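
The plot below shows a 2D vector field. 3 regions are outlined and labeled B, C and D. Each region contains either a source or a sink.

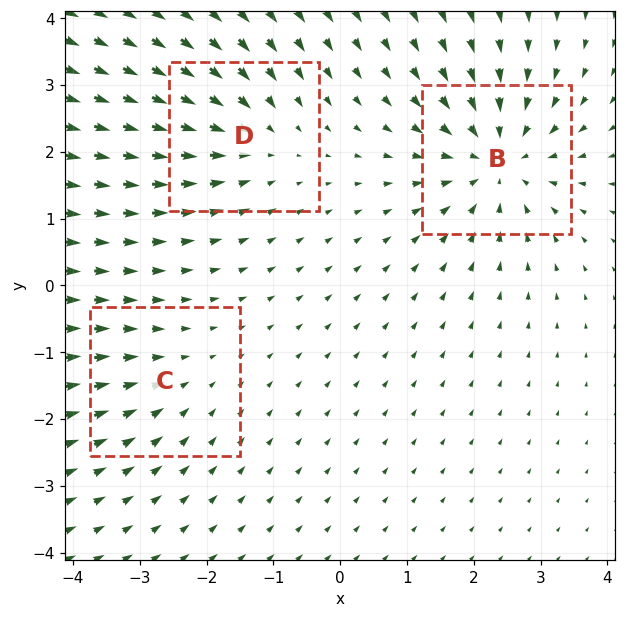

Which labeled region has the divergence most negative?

Divergence at each region's feature centre — B: about -5, C: about -2, D: about -3. Region B is most negative.

B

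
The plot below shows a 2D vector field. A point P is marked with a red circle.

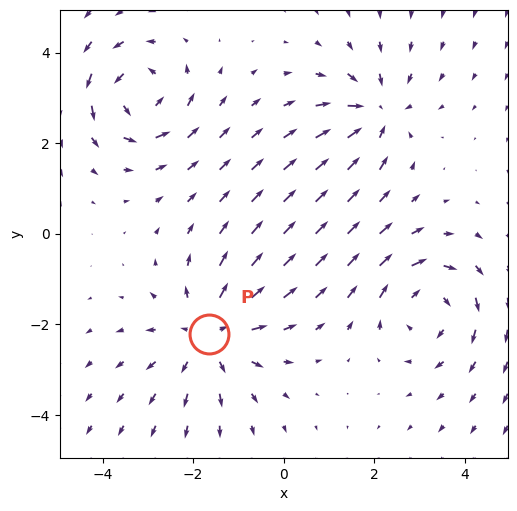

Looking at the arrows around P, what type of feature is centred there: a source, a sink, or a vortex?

source

At P (-1.6, -2.2) the arrows spread outward. Divergence about +3, curl ≈0 — positive divergence with near-zero curl is a source.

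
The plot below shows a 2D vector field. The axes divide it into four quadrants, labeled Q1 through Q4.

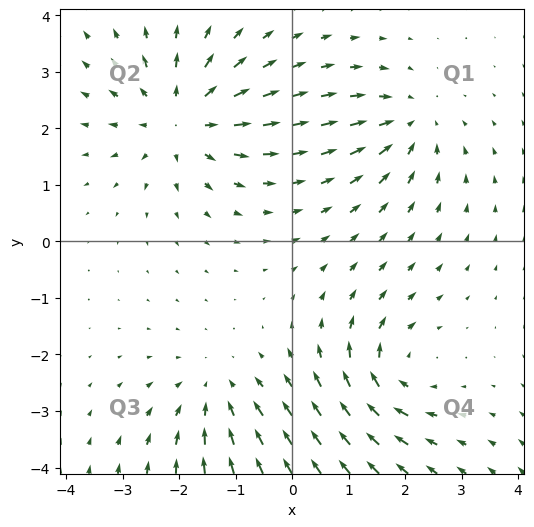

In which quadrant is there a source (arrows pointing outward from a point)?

The source sits at approximately (-1.9, 2.2), which lies in quadrant Q2. The divergence there is about +5, positive as expected for a source.

Q2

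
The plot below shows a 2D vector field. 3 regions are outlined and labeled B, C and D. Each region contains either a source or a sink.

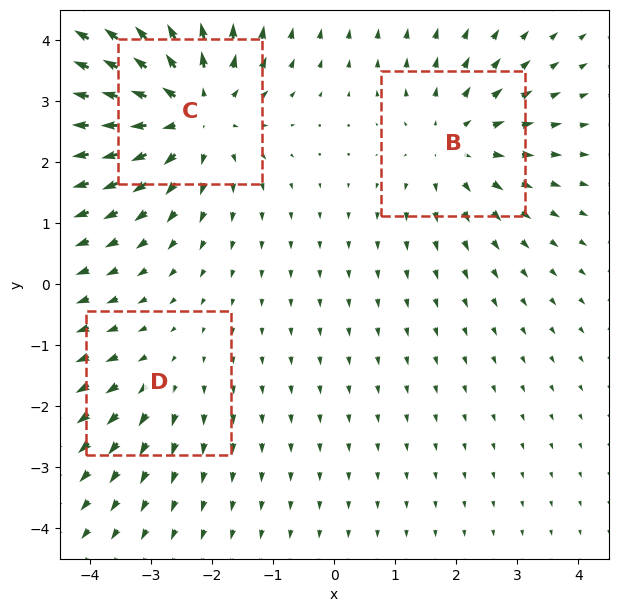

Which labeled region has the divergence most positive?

Divergence at each region's feature centre — B: about +3, C: about +5, D: about +2. Region C is most positive.

C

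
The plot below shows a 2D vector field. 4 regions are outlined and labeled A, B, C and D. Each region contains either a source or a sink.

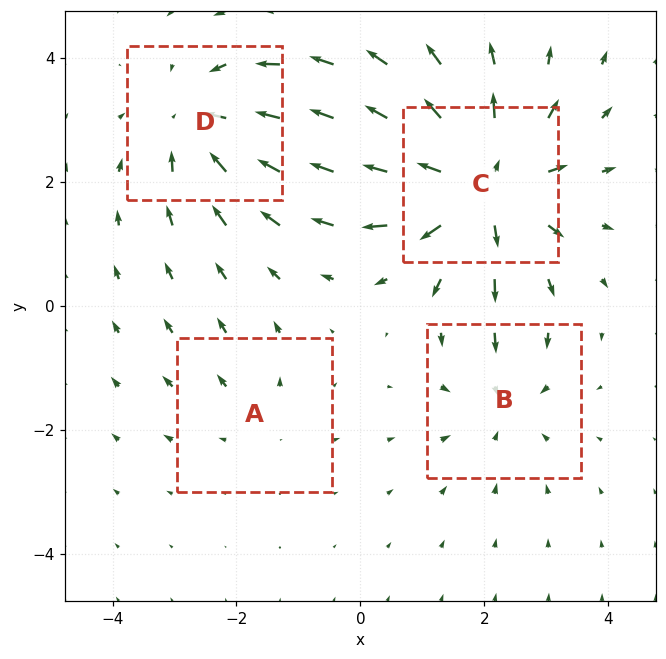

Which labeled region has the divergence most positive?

Divergence at each region's feature centre — A: about +2, B: about -3, C: about +7, D: about -4. Region C is most positive.

C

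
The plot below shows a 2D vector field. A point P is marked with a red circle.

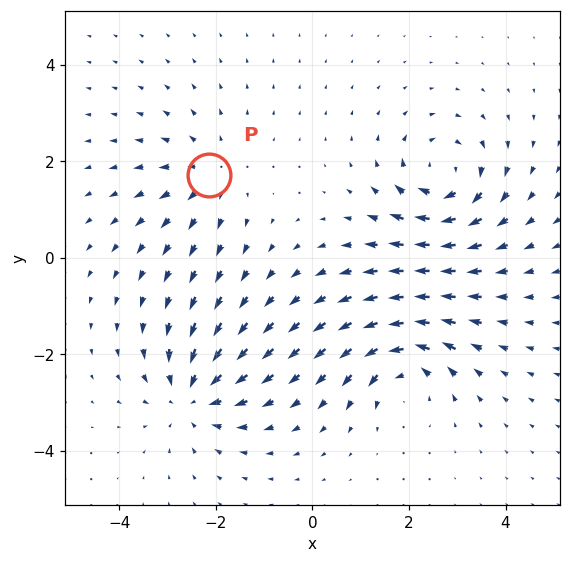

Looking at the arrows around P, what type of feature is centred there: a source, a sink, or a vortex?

source

At P (-2.1, 1.7) the arrows spread outward. Divergence about +4, curl ≈0 — positive divergence with near-zero curl is a source.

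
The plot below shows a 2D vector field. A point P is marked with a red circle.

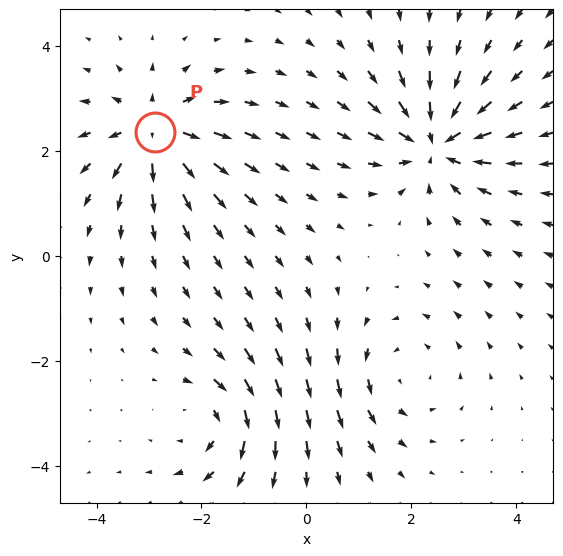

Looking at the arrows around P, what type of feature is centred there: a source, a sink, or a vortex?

source

At P (-2.9, 2.4) the arrows spread outward. Divergence about +5, curl ≈0 — positive divergence with near-zero curl is a source.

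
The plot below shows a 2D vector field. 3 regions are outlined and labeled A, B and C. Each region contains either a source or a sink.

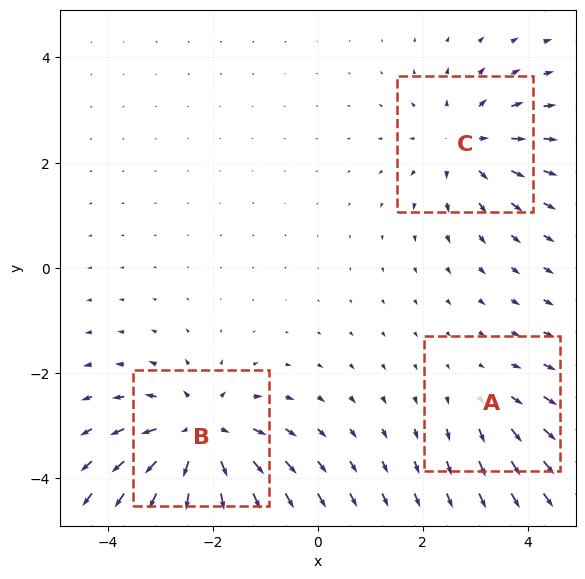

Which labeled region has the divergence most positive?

B

Divergence at each region's feature centre — A: about +2, B: about +5, C: about +3. Region B is most positive.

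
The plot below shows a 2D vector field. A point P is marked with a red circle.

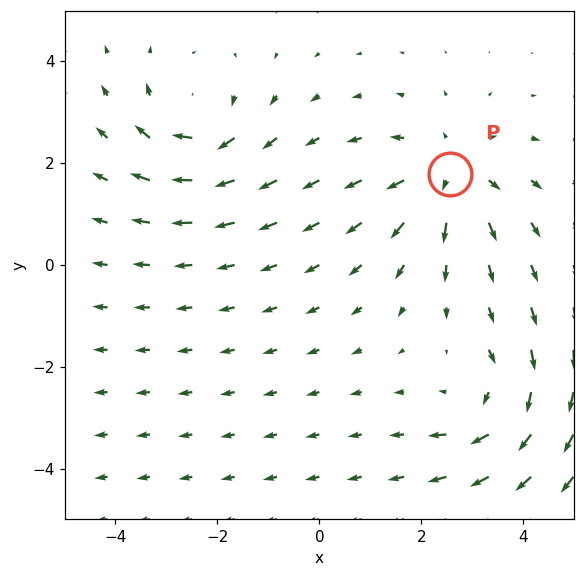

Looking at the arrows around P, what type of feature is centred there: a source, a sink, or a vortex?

At P (2.6, 1.8) the arrows spread outward. Divergence about +4, curl ≈0 — positive divergence with near-zero curl is a source.

source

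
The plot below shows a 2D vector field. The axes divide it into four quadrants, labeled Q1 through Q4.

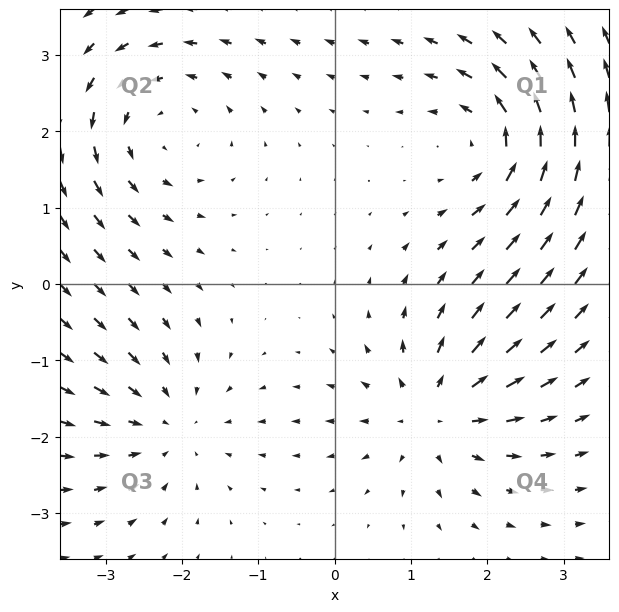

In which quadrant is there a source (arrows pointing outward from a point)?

The source sits at approximately (1.3, -1.7), which lies in quadrant Q4. The divergence there is about +6, positive as expected for a source.

Q4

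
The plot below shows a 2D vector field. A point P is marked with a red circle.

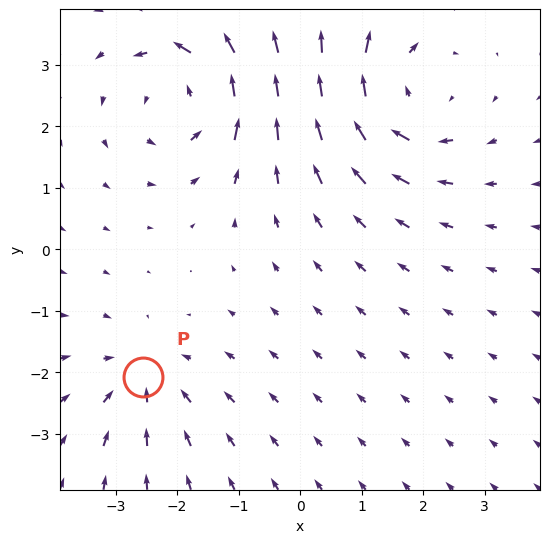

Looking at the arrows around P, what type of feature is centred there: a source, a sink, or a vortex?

At P (-2.6, -2.1) the arrows converge inward. Divergence about -3, curl ≈0 — negative divergence with near-zero curl is a sink.

sink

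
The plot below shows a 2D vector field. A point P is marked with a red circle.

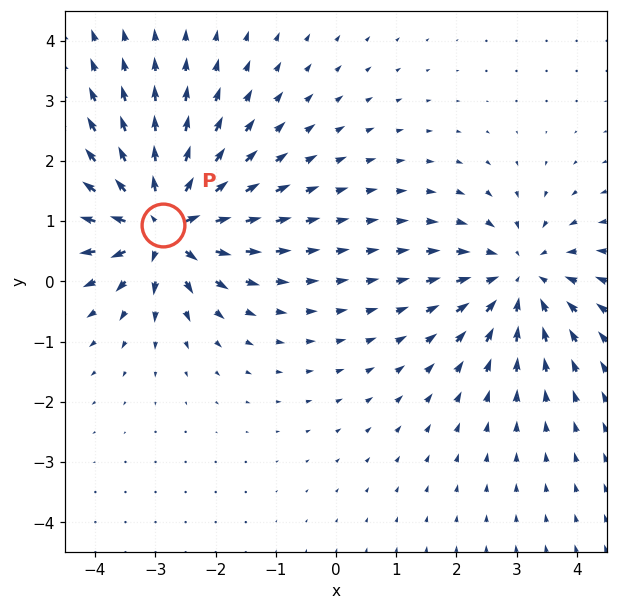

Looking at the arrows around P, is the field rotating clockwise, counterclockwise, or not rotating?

Near P at (-2.9, 0.9) the arrows show no circulation. The curl there is ≈0.

not rotating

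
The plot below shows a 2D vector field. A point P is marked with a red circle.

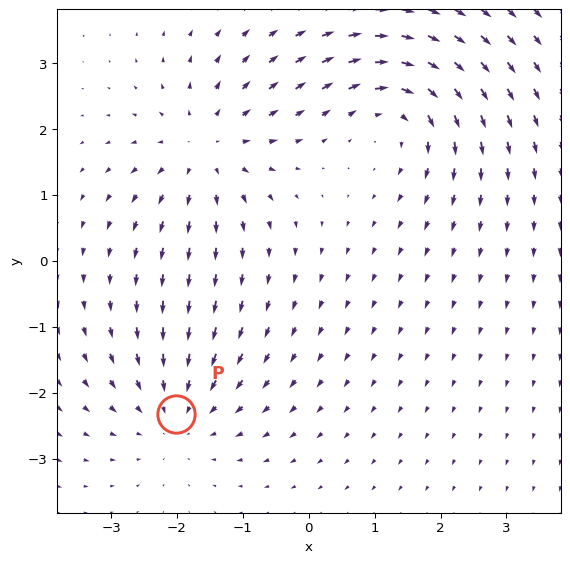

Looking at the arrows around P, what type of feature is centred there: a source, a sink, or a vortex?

sink

At P (-2.0, -2.3) the arrows converge inward. Divergence about -4, curl ≈0 — negative divergence with near-zero curl is a sink.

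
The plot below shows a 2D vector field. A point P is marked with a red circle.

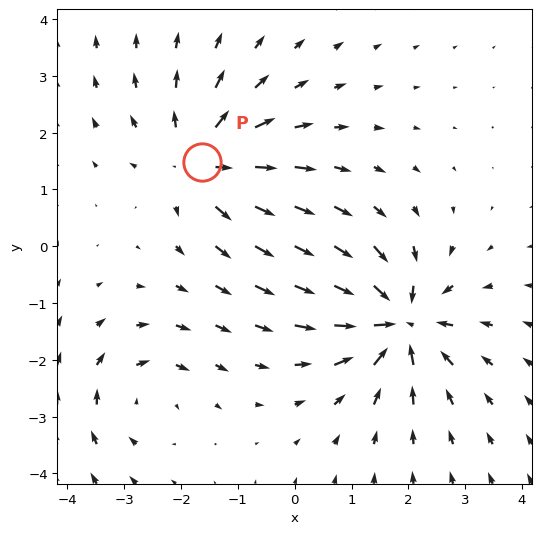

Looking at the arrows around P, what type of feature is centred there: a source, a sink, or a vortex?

At P (-1.6, 1.5) the arrows spread outward. Divergence about +5, curl ≈0 — positive divergence with near-zero curl is a source.

source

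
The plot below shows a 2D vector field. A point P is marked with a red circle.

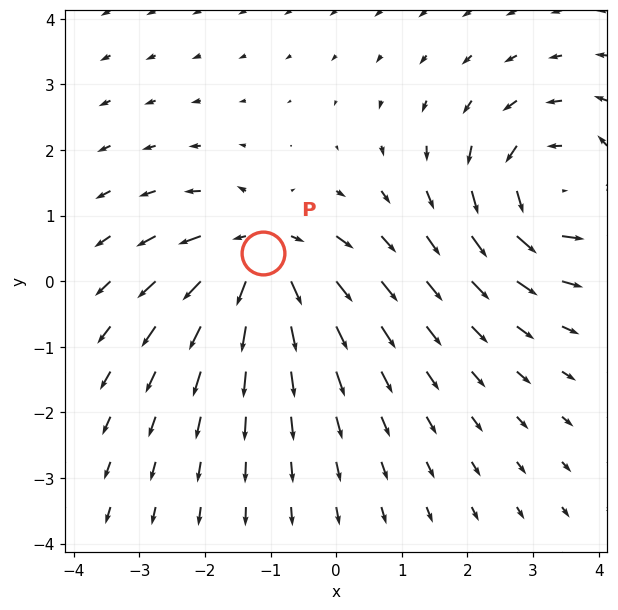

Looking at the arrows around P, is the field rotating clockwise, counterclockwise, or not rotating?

not rotating

Near P at (-1.1, 0.4) the arrows show no circulation. The curl there is ≈0.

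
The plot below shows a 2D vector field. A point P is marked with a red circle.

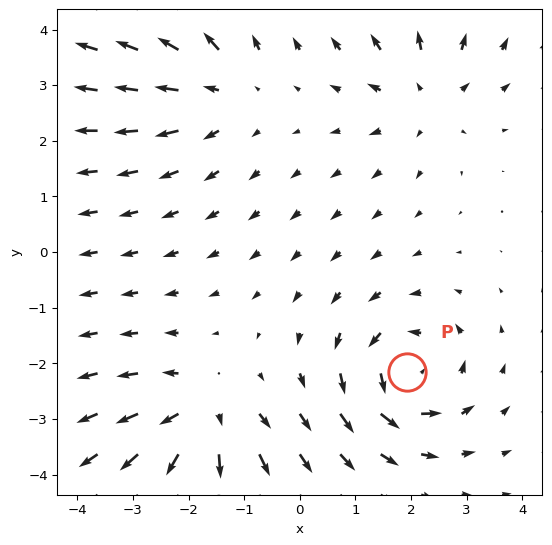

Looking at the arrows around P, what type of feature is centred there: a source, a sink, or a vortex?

At P (1.9, -2.2) the arrows circulate counterclockwise. Divergence ≈0, curl about +7 — near-zero divergence with nonzero curl is a vortex.

vortex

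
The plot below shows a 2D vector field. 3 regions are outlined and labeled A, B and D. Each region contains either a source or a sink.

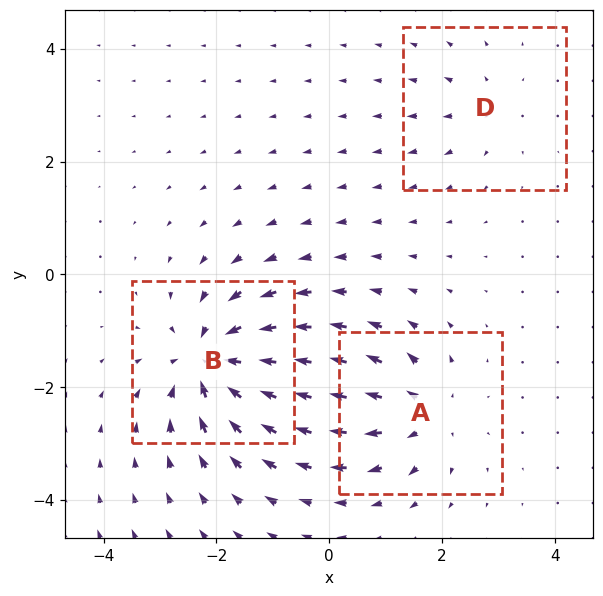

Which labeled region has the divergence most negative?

B

Divergence at each region's feature centre — A: about +4, B: about -6, D: about +2. Region B is most negative.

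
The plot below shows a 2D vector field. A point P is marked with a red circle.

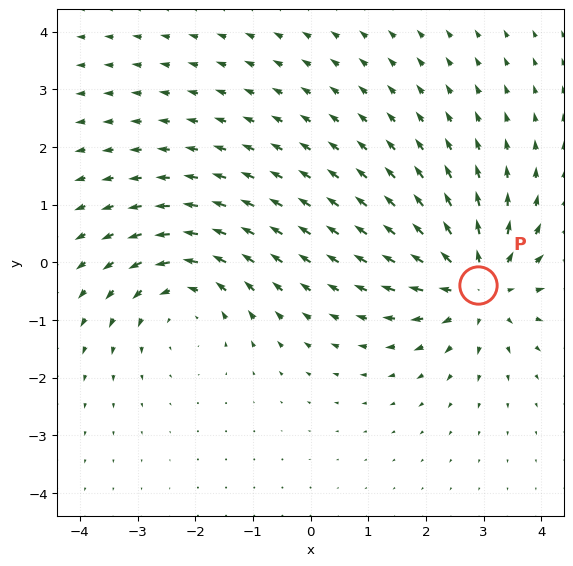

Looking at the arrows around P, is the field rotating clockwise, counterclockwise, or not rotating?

not rotating

Near P at (2.9, -0.4) the arrows show no circulation. The curl there is ≈0.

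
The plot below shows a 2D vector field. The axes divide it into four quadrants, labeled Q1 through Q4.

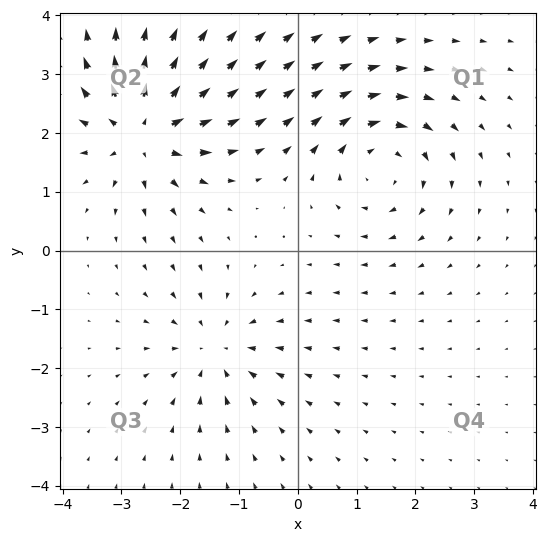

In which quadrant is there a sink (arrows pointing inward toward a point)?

Q3

The sink sits at approximately (-1.4, -1.7), which lies in quadrant Q3. The divergence there is about -4, negative as expected for a sink.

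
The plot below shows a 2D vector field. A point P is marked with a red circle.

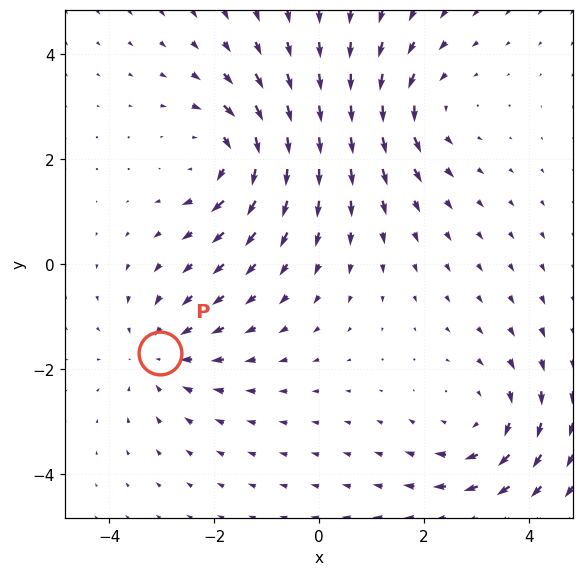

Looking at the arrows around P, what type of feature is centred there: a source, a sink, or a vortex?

sink

At P (-3.0, -1.7) the arrows converge inward. Divergence about -4, curl ≈0 — negative divergence with near-zero curl is a sink.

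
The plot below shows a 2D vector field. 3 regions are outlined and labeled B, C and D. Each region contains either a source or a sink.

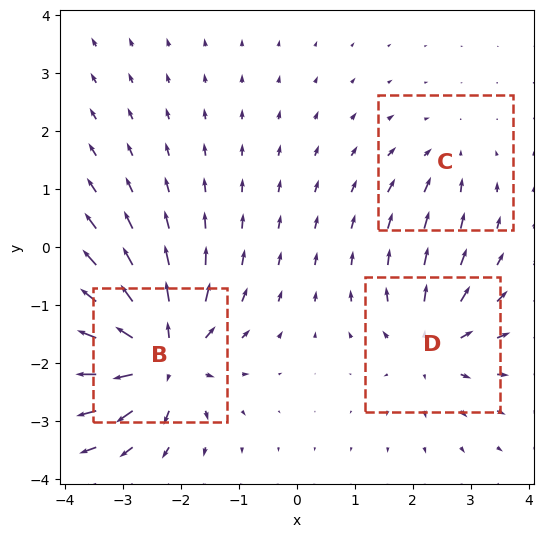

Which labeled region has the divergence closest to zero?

Divergence at each region's feature centre — B: about +6, C: about -2, D: about +4. Region C is closest to zero.

C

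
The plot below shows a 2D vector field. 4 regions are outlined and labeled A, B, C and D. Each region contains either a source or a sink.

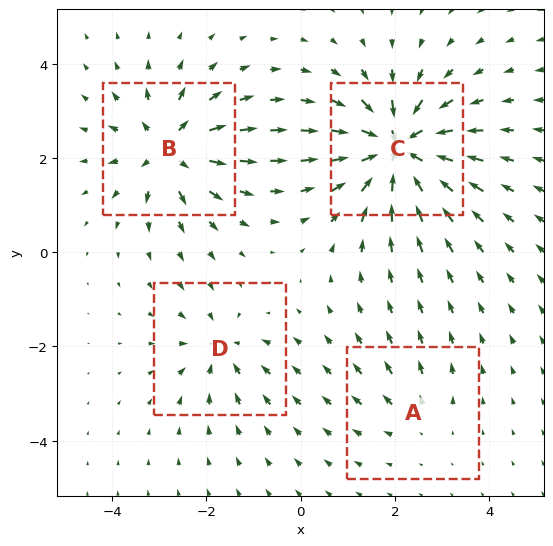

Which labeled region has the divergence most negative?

Divergence at each region's feature centre — A: about +2, B: about +6, C: about -9, D: about -4. Region C is most negative.

C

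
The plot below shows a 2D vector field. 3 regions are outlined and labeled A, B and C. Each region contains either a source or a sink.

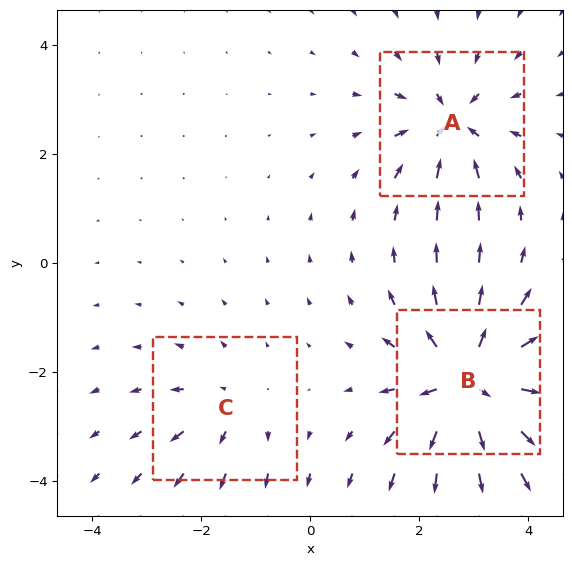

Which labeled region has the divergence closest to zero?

C

Divergence at each region's feature centre — A: about -4, B: about +6, C: about +2. Region C is closest to zero.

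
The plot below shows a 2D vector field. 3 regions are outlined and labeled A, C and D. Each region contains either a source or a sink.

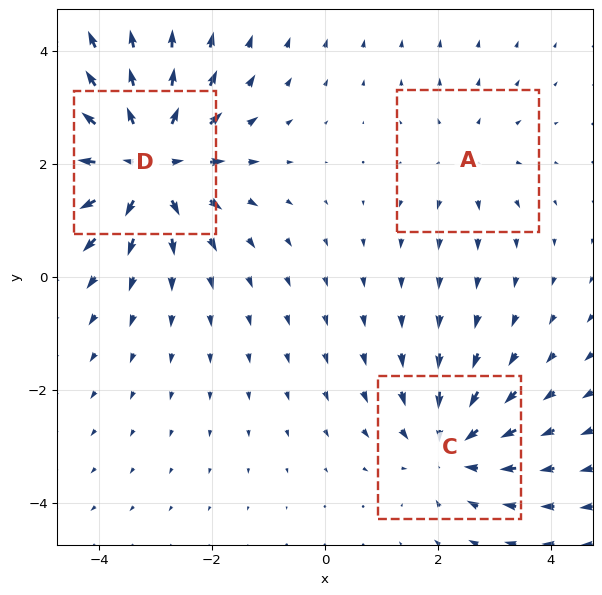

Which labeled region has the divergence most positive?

D

Divergence at each region's feature centre — A: about +2, C: about -3, D: about +5. Region D is most positive.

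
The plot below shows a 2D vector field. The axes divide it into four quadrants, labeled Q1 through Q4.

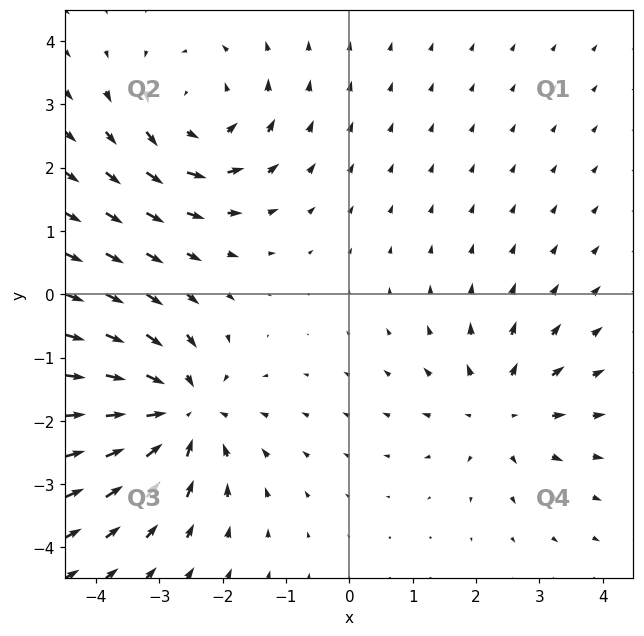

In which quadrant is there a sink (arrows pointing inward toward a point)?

Q3

The sink sits at approximately (-2.7, -1.9), which lies in quadrant Q3. The divergence there is about -5, negative as expected for a sink.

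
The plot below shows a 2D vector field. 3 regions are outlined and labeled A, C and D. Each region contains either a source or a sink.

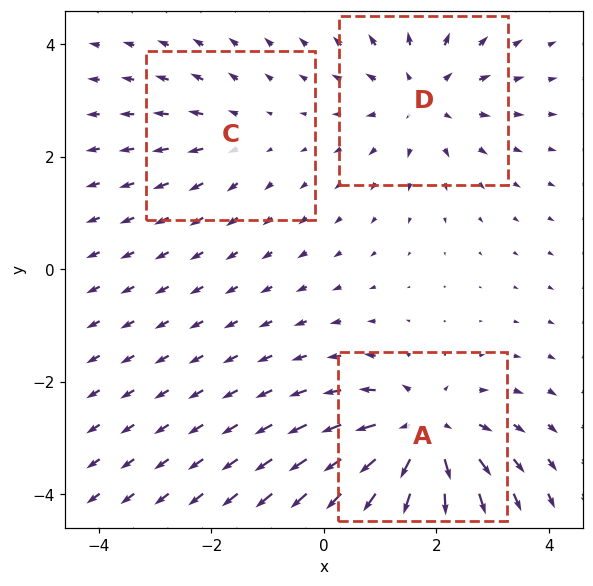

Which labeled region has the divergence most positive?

A

Divergence at each region's feature centre — A: about +5, C: about +2, D: about +3. Region A is most positive.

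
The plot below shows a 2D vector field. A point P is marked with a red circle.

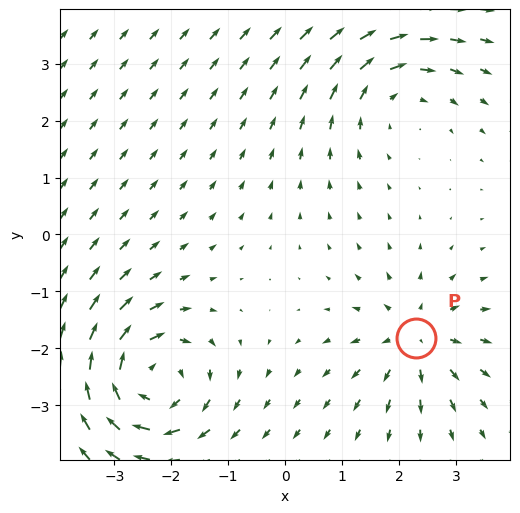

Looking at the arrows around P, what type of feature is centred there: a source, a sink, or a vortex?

source

At P (2.3, -1.8) the arrows spread outward. Divergence about +4, curl ≈0 — positive divergence with near-zero curl is a source.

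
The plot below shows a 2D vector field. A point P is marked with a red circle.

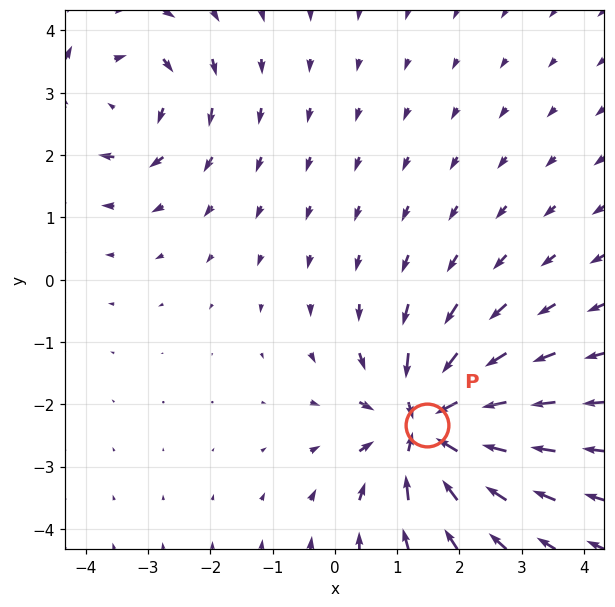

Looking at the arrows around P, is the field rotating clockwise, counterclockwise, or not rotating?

Near P at (1.5, -2.3) the arrows show no circulation. The curl there is ≈0.

not rotating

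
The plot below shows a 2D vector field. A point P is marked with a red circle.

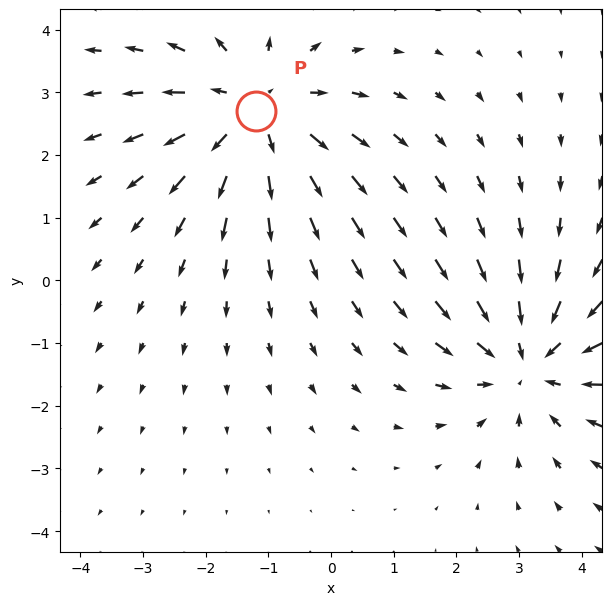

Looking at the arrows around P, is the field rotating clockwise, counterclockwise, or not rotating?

Near P at (-1.2, 2.7) the arrows show no circulation. The curl there is ≈0.

not rotating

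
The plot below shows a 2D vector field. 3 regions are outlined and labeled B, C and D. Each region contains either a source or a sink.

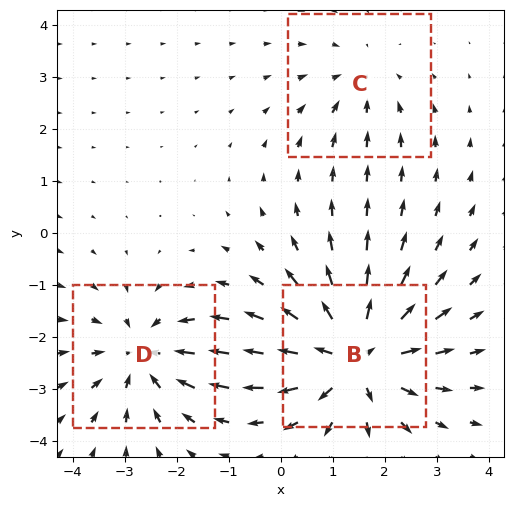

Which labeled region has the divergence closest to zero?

Divergence at each region's feature centre — B: about +5, C: about -2, D: about -3. Region C is closest to zero.

C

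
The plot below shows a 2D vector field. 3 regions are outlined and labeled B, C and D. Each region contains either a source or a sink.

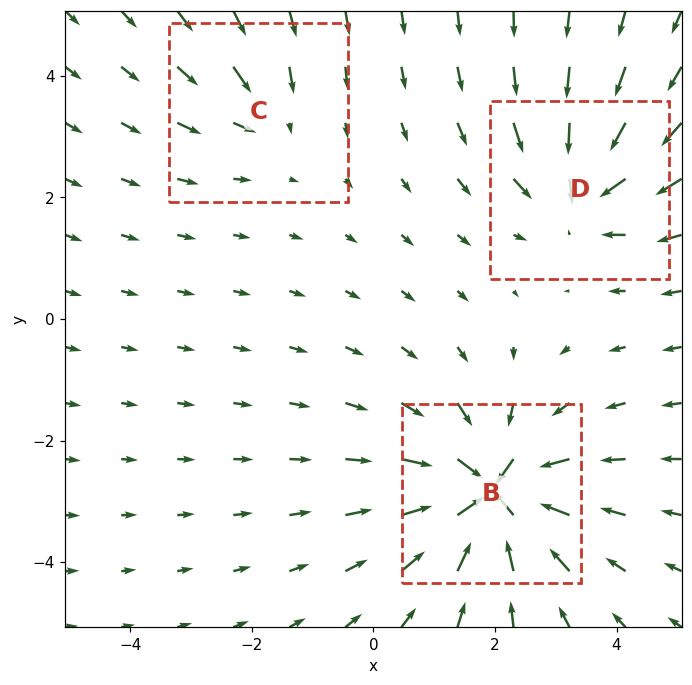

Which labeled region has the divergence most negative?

B

Divergence at each region's feature centre — B: about -7, C: about -2, D: about -4. Region B is most negative.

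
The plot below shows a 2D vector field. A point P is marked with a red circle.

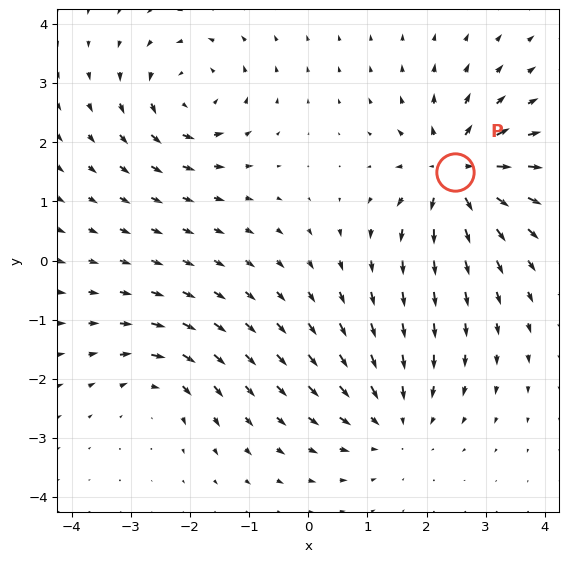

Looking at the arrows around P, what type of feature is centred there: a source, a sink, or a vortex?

source

At P (2.5, 1.5) the arrows spread outward. Divergence about +7, curl ≈0 — positive divergence with near-zero curl is a source.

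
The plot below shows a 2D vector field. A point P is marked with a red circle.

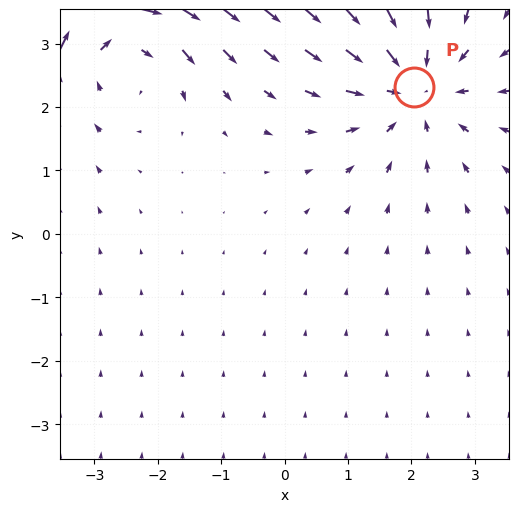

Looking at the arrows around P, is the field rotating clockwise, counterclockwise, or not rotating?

not rotating

Near P at (2.0, 2.3) the arrows show no circulation. The curl there is ≈0.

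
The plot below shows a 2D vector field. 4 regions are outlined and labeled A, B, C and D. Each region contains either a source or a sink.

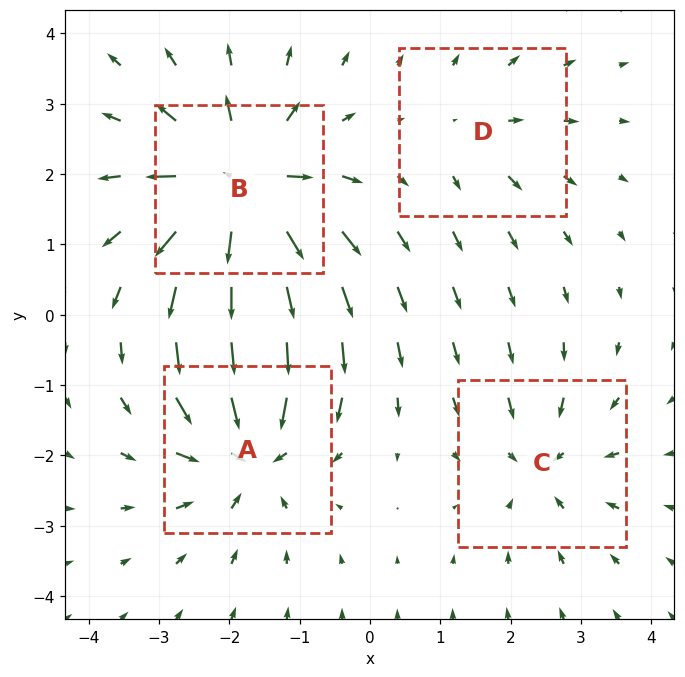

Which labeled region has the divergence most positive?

B

Divergence at each region's feature centre — A: about -6, B: about +8, C: about -4, D: about +2. Region B is most positive.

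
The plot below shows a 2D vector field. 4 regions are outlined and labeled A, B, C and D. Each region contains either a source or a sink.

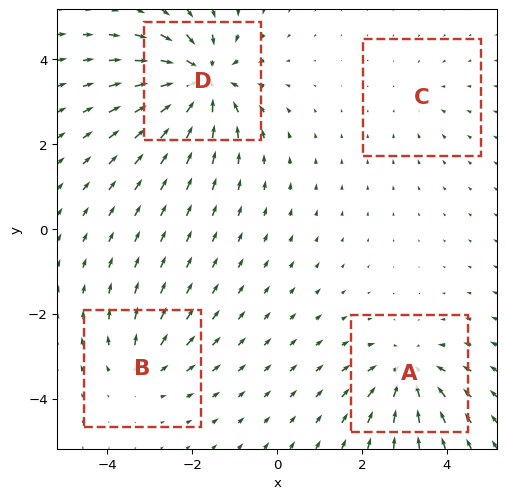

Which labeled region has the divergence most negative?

Divergence at each region's feature centre — A: about -5, B: about +4, C: about -2, D: about -8. Region D is most negative.

D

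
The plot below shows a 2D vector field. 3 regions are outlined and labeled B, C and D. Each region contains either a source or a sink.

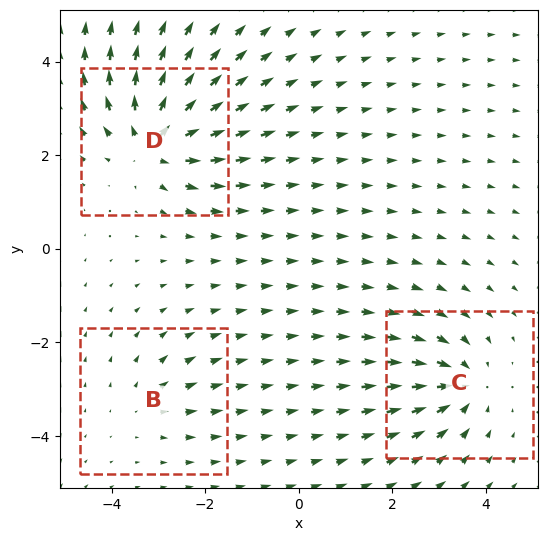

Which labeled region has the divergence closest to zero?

B

Divergence at each region's feature centre — B: about +2, C: about -4, D: about +6. Region B is closest to zero.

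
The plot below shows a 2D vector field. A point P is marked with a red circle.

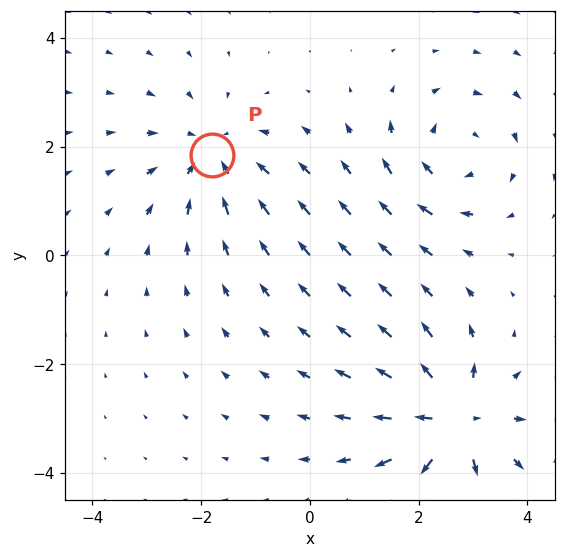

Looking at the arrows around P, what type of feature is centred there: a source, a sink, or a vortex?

sink

At P (-1.8, 1.8) the arrows converge inward. Divergence about -3, curl ≈0 — negative divergence with near-zero curl is a sink.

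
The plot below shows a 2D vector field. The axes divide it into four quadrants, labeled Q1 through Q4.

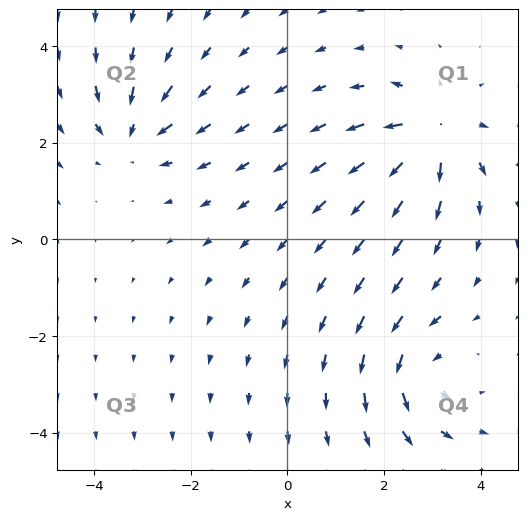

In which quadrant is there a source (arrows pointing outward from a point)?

Q1

The source sits at approximately (3.0, 2.2), which lies in quadrant Q1. The divergence there is about +6, positive as expected for a source.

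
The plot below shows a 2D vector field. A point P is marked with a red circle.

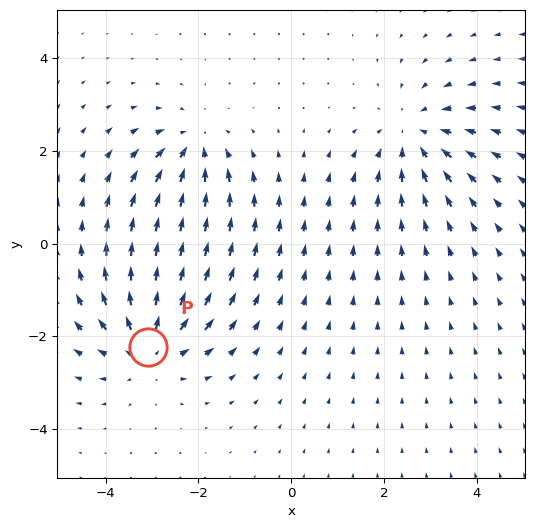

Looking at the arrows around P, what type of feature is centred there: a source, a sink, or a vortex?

source

At P (-3.1, -2.2) the arrows spread outward. Divergence about +5, curl ≈0 — positive divergence with near-zero curl is a source.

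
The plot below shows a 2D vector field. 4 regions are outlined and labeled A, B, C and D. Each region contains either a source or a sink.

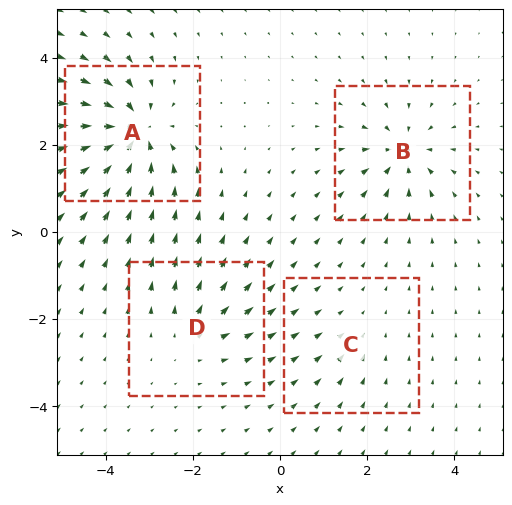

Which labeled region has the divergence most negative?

A

Divergence at each region's feature centre — A: about -9, B: about -6, C: about -2, D: about +4. Region A is most negative.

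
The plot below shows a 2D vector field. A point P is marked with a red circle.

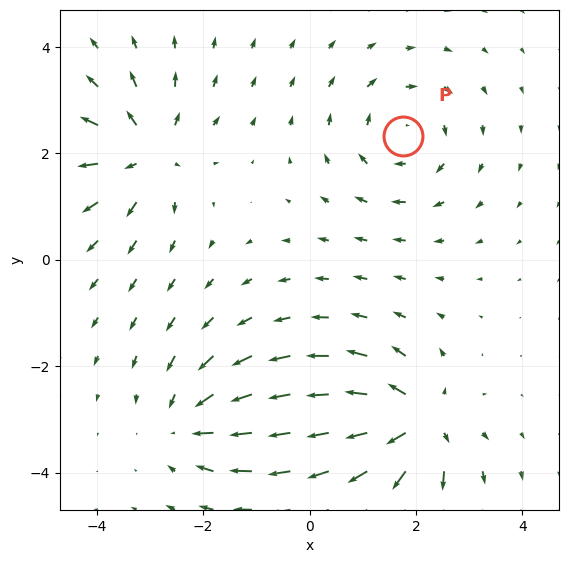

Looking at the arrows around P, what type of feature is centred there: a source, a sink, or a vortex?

vortex

At P (1.8, 2.3) the arrows circulate clockwise. Divergence ≈0, curl about -3 — near-zero divergence with nonzero curl is a vortex.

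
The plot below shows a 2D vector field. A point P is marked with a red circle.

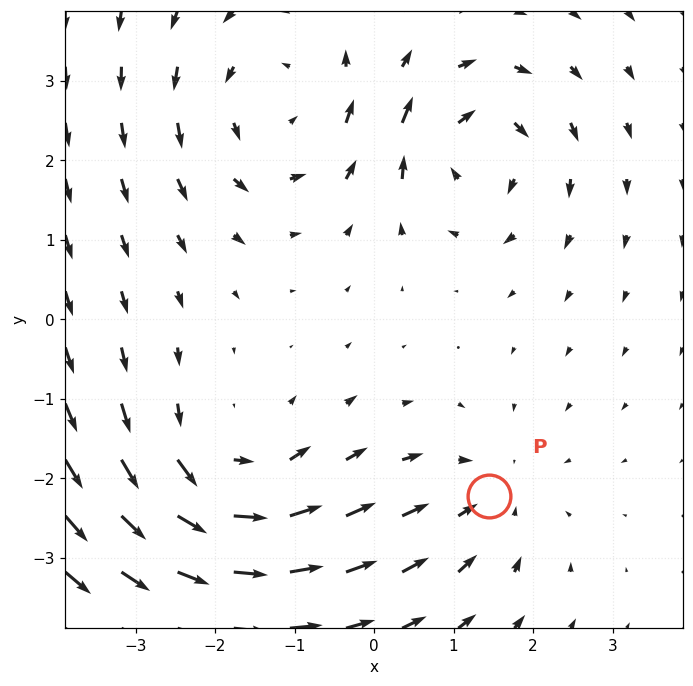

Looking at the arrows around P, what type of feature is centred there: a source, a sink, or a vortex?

sink

At P (1.4, -2.2) the arrows converge inward. Divergence about -2, curl ≈0 — negative divergence with near-zero curl is a sink.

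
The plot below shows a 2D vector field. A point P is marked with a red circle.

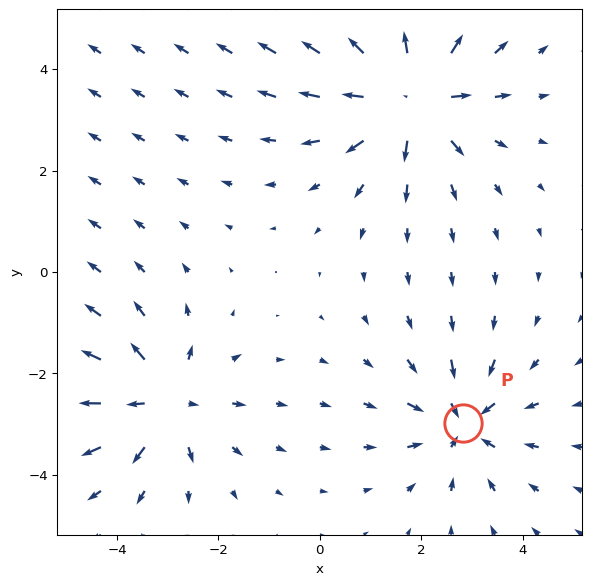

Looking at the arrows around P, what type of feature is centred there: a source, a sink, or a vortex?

At P (2.8, -3.0) the arrows converge inward. Divergence about -4, curl ≈0 — negative divergence with near-zero curl is a sink.

sink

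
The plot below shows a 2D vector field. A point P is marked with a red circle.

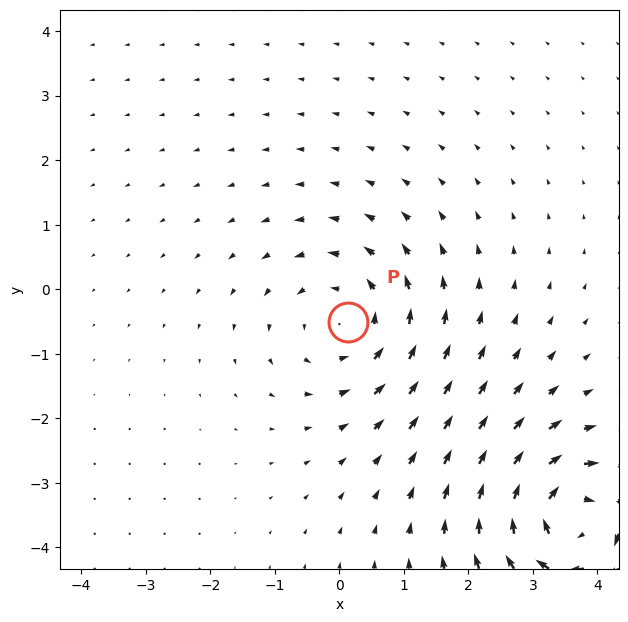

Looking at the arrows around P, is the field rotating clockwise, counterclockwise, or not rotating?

counterclockwise

Near P at (0.1, -0.5) the arrows circulate counterclockwise. The curl (z-component) there is about +4; positive curl means counterclockwise rotation.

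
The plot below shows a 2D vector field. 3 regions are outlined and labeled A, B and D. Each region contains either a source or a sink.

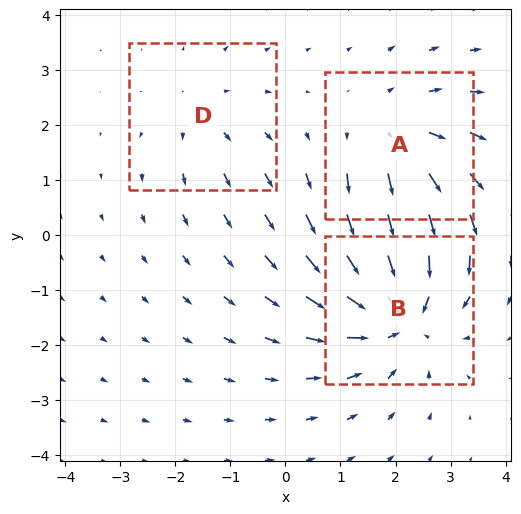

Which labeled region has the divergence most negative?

B

Divergence at each region's feature centre — A: about +3, B: about -4, D: about +2. Region B is most negative.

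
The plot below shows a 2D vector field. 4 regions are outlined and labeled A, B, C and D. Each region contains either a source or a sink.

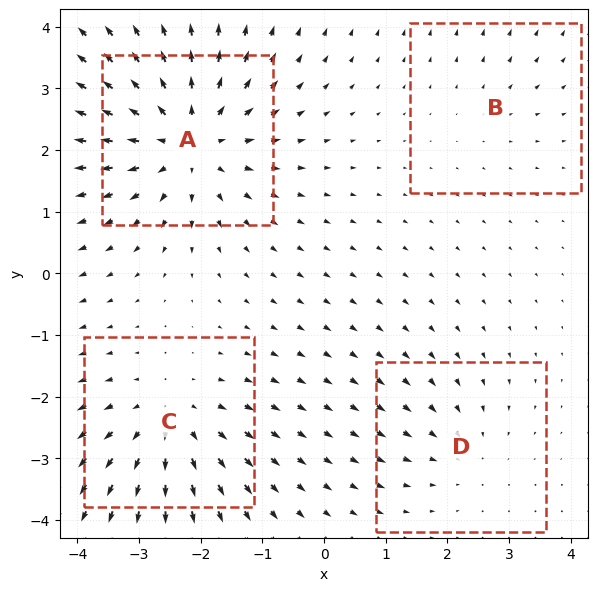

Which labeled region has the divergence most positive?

Divergence at each region's feature centre — A: about +7, B: about +2, C: about +5, D: about -3. Region A is most positive.

A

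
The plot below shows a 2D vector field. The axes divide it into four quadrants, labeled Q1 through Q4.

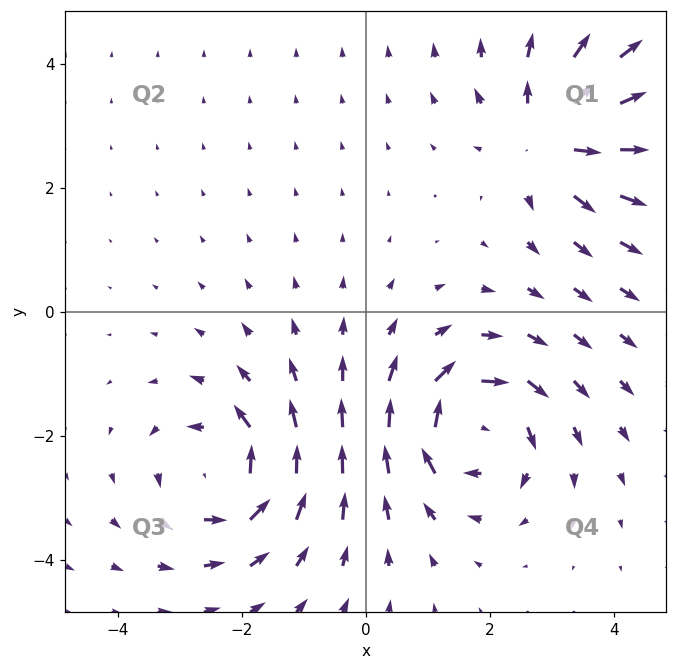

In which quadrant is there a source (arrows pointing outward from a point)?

Q1

The source sits at approximately (3.0, 2.8), which lies in quadrant Q1. The divergence there is about +3, positive as expected for a source.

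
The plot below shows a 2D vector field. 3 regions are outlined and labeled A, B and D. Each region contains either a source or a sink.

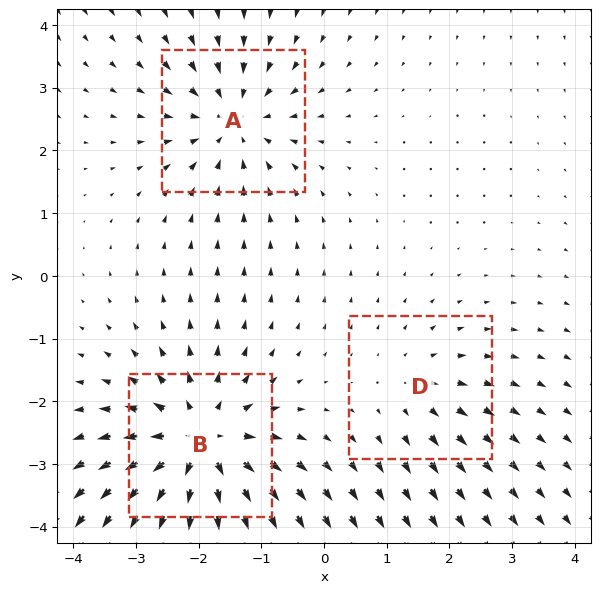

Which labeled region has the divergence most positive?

Divergence at each region's feature centre — A: about -3, B: about +5, D: about +2. Region B is most positive.

B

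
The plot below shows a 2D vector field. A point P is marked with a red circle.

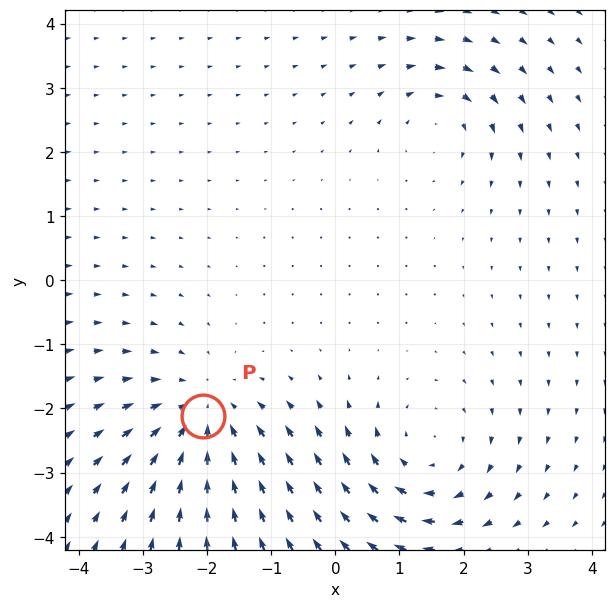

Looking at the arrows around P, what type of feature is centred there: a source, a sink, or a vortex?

At P (-2.1, -2.1) the arrows converge inward. Divergence about -4, curl ≈0 — negative divergence with near-zero curl is a sink.

sink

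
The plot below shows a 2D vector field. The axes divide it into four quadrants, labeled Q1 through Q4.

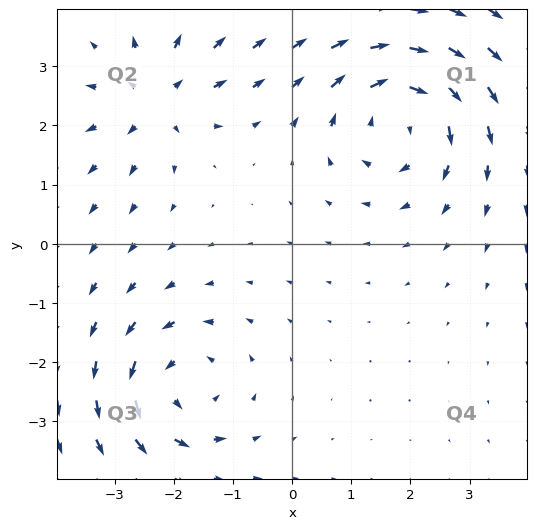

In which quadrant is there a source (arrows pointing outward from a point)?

The source sits at approximately (-2.3, 2.5), which lies in quadrant Q2. The divergence there is about +4, positive as expected for a source.

Q2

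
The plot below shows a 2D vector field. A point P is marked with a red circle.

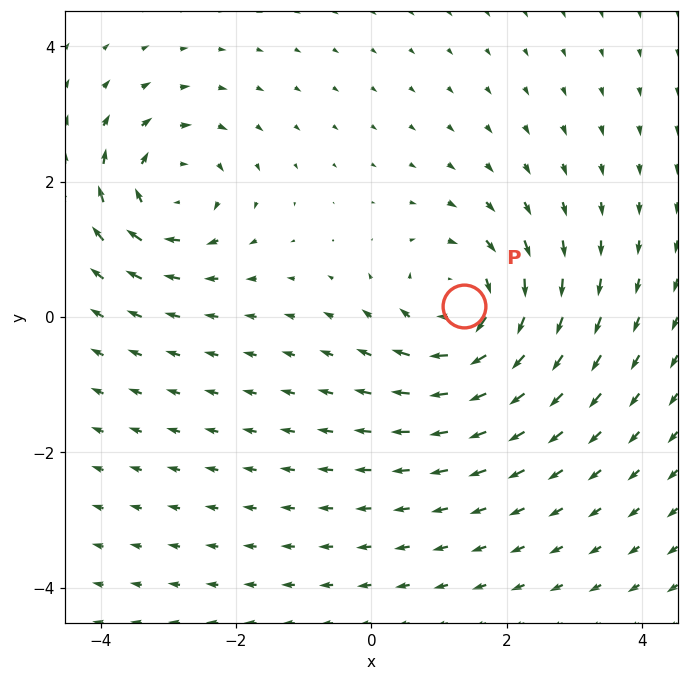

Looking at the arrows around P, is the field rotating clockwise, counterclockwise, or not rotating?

clockwise

Near P at (1.4, 0.2) the arrows circulate clockwise. The curl (z-component) there is about -4; negative curl means clockwise rotation.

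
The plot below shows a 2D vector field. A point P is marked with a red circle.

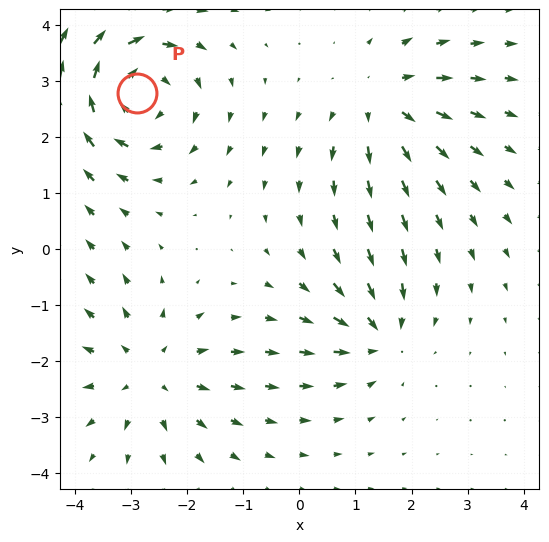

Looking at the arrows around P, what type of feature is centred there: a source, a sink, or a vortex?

At P (-2.9, 2.8) the arrows circulate clockwise. Divergence ≈0, curl about -5 — near-zero divergence with nonzero curl is a vortex.

vortex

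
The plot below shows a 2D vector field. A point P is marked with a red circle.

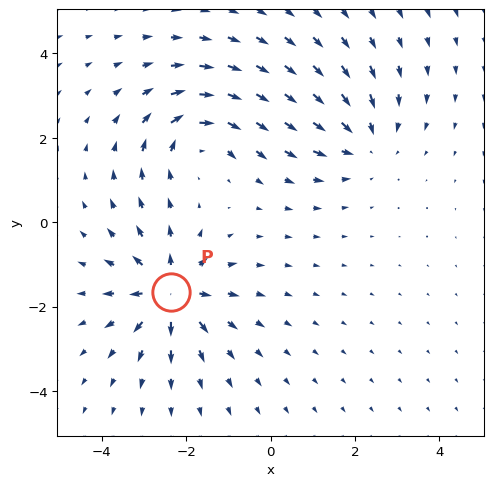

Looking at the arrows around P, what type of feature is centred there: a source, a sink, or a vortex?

At P (-2.4, -1.7) the arrows spread outward. Divergence about +5, curl ≈0 — positive divergence with near-zero curl is a source.

source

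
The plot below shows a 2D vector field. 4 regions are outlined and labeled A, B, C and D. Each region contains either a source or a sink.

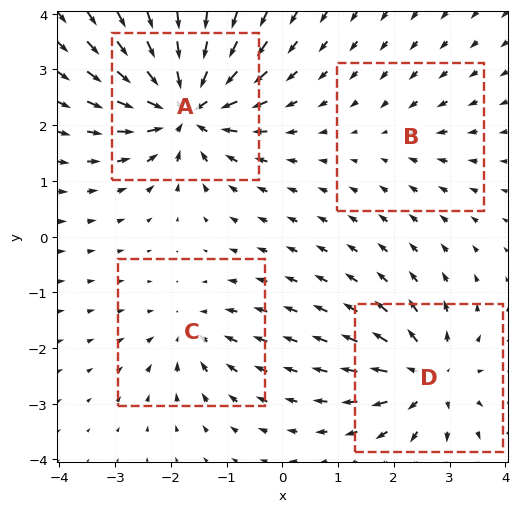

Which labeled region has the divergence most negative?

A

Divergence at each region's feature centre — A: about -9, B: about -2, C: about -4, D: about +6. Region A is most negative.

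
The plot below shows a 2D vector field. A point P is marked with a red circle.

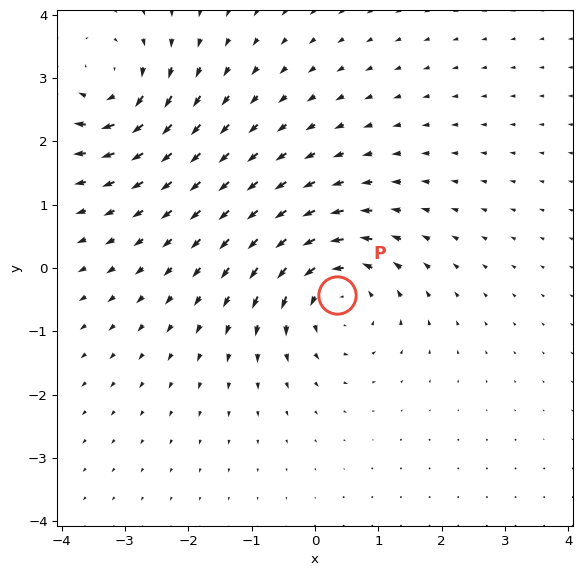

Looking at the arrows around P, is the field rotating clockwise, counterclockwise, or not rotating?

Near P at (0.3, -0.4) the arrows circulate counterclockwise. The curl (z-component) there is about +5; positive curl means counterclockwise rotation.

counterclockwise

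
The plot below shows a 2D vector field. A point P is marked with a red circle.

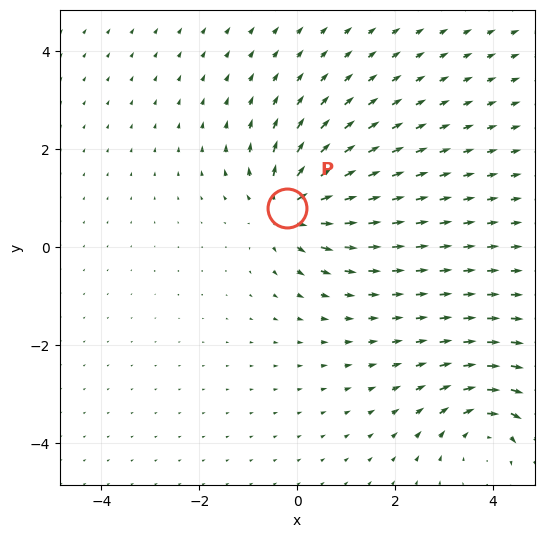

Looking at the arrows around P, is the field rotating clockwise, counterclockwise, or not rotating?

Near P at (-0.2, 0.8) the arrows show no circulation. The curl there is ≈0.

not rotating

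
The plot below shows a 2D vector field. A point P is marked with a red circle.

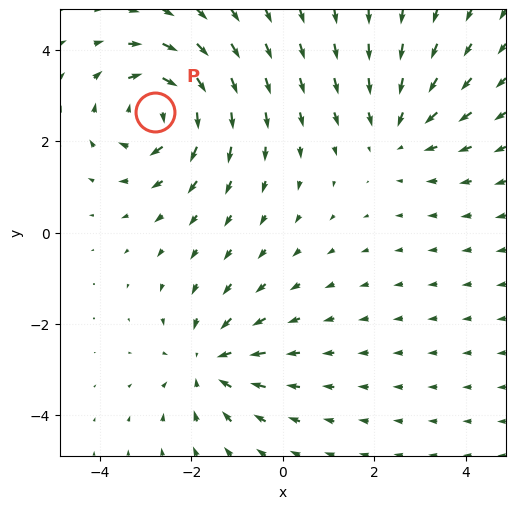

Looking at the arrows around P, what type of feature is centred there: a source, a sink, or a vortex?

At P (-2.8, 2.6) the arrows circulate clockwise. Divergence ≈0, curl about -6 — near-zero divergence with nonzero curl is a vortex.

vortex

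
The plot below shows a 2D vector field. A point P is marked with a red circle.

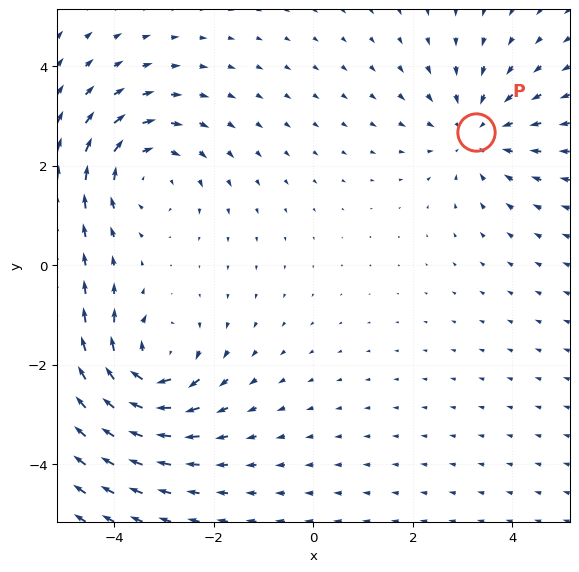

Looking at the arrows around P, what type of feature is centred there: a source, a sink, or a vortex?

sink

At P (3.3, 2.7) the arrows converge inward. Divergence about -3, curl ≈0 — negative divergence with near-zero curl is a sink.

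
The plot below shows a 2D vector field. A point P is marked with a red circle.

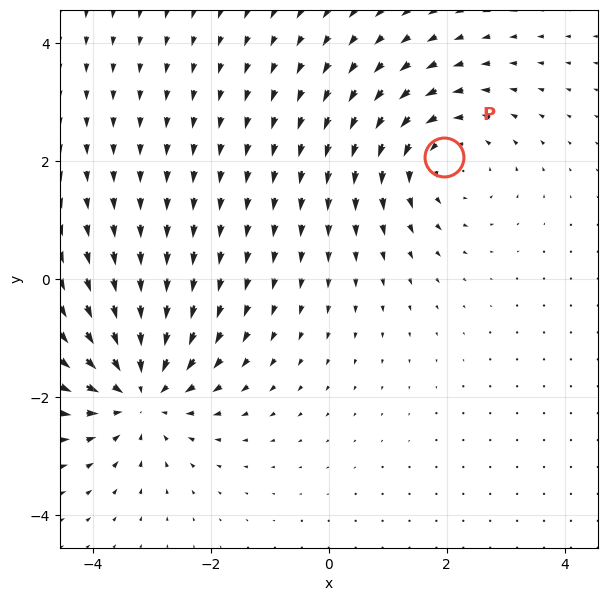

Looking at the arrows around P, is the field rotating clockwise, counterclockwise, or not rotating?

counterclockwise

Near P at (2.0, 2.1) the arrows circulate counterclockwise. The curl (z-component) there is about +3; positive curl means counterclockwise rotation.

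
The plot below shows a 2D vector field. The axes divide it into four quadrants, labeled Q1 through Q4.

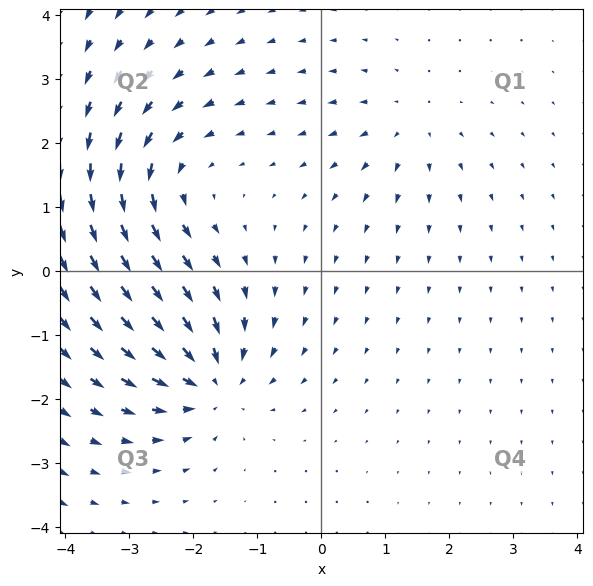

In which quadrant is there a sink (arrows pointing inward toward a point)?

The sink sits at approximately (-1.7, -1.7), which lies in quadrant Q3. The divergence there is about -6, negative as expected for a sink.

Q3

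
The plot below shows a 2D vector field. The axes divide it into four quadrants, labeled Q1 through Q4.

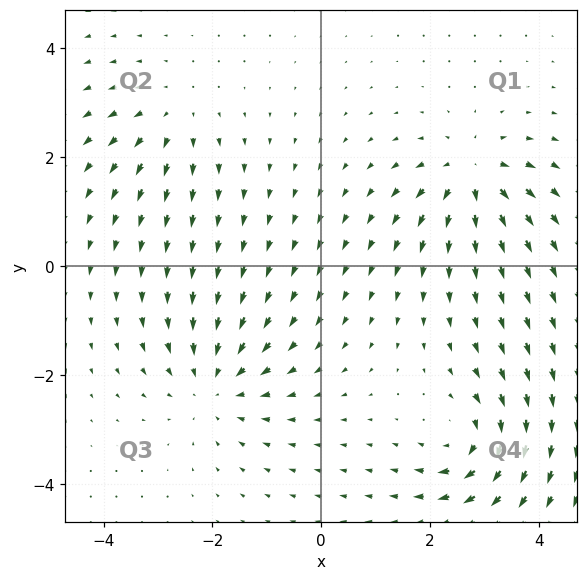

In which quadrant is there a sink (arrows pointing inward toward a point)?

The sink sits at approximately (-2.0, -2.2), which lies in quadrant Q3. The divergence there is about -4, negative as expected for a sink.

Q3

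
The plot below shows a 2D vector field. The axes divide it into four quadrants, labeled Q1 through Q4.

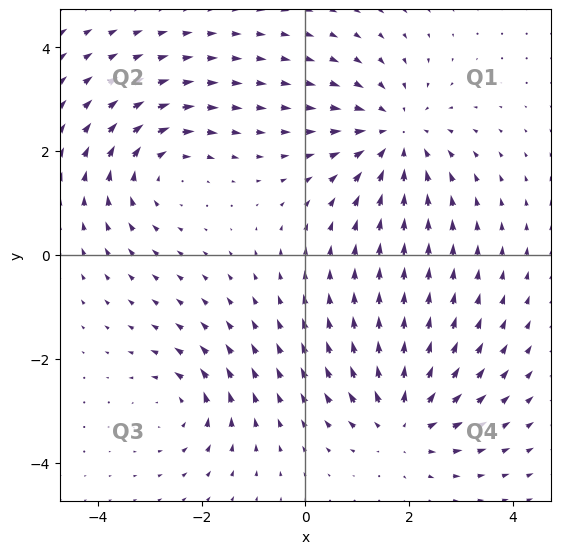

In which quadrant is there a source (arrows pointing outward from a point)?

The source sits at approximately (1.9, -3.2), which lies in quadrant Q4. The divergence there is about +5, positive as expected for a source.

Q4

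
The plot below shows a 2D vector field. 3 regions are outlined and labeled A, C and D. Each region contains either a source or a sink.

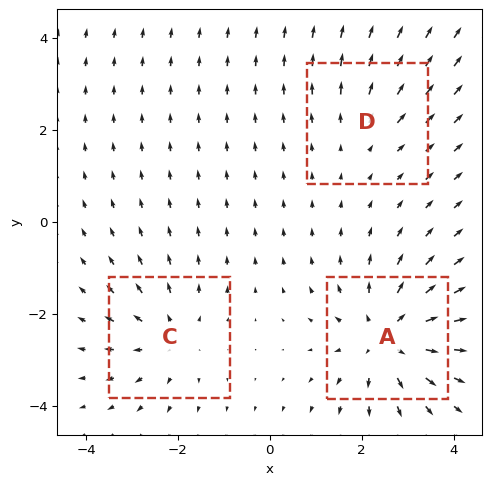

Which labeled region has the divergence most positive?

A

Divergence at each region's feature centre — A: about +5, C: about +3, D: about +2. Region A is most positive.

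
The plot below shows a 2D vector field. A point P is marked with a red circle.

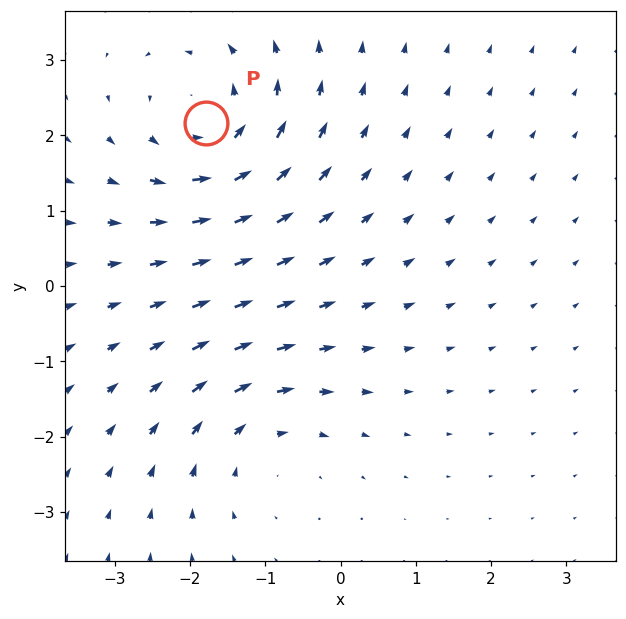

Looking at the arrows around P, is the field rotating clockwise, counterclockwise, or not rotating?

Near P at (-1.8, 2.2) the arrows circulate counterclockwise. The curl (z-component) there is about +3; positive curl means counterclockwise rotation.

counterclockwise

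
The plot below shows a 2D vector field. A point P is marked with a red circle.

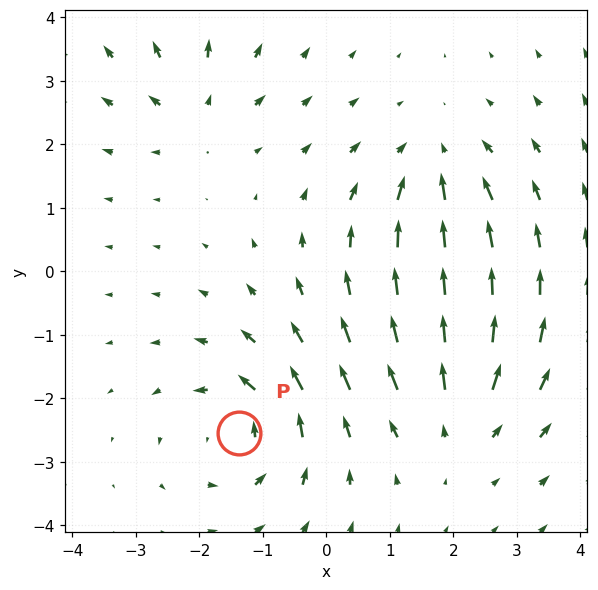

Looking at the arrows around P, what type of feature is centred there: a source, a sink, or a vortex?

vortex

At P (-1.4, -2.6) the arrows circulate counterclockwise. Divergence ≈0, curl about +6 — near-zero divergence with nonzero curl is a vortex.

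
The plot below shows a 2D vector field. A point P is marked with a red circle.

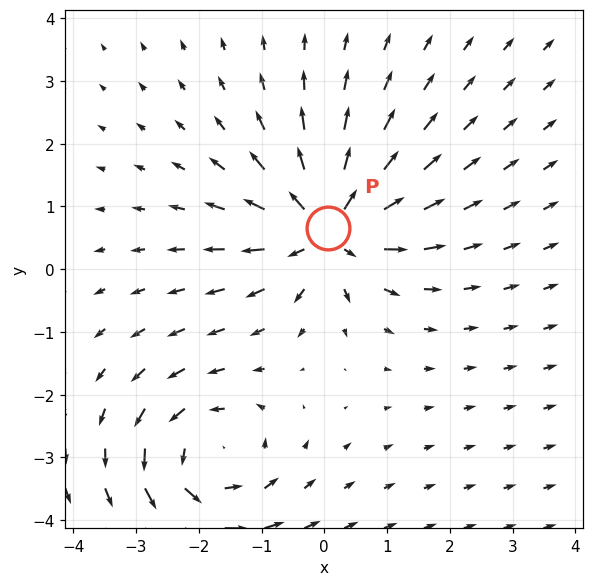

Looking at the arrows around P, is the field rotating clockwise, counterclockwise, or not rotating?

not rotating

Near P at (0.1, 0.7) the arrows show no circulation. The curl there is ≈0.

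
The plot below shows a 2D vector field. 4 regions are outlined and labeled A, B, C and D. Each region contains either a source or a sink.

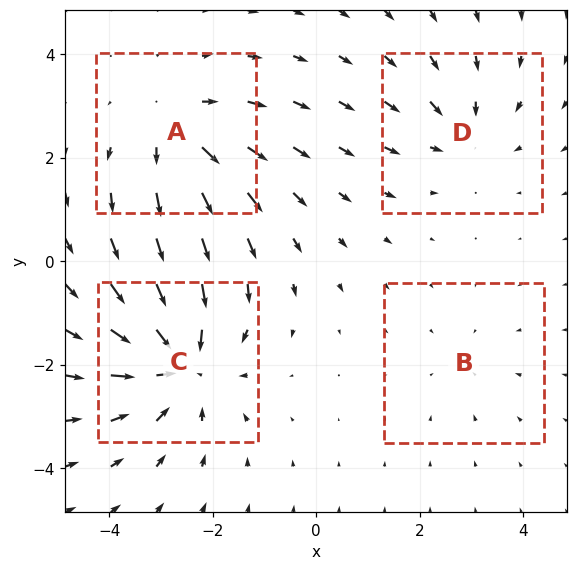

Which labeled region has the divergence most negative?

Divergence at each region's feature centre — A: about +4, B: about -2, C: about -5, D: about -3. Region C is most negative.

C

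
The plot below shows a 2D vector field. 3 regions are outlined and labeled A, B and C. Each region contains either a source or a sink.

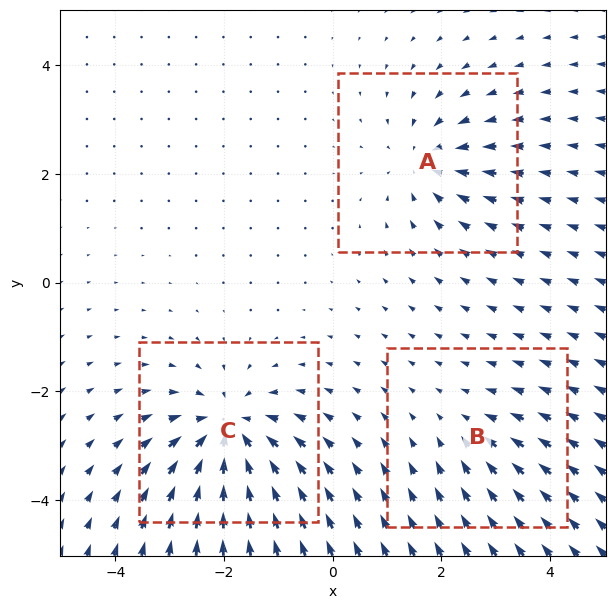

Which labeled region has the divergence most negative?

C

Divergence at each region's feature centre — A: about -4, B: about -2, C: about -6. Region C is most negative.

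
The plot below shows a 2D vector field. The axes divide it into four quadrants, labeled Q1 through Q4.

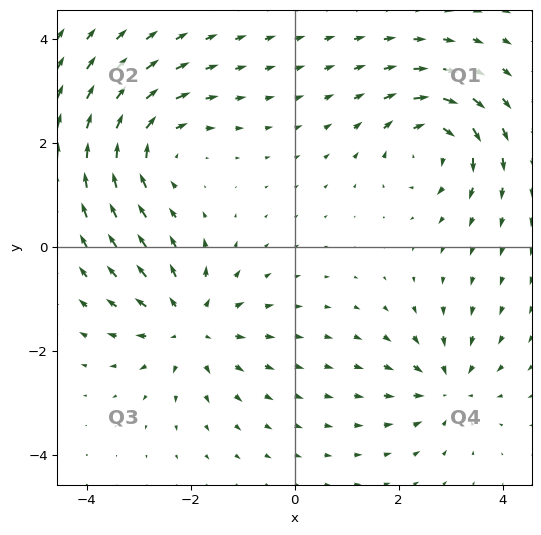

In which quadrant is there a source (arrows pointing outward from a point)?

The source sits at approximately (-2.0, -1.5), which lies in quadrant Q3. The divergence there is about +5, positive as expected for a source.

Q3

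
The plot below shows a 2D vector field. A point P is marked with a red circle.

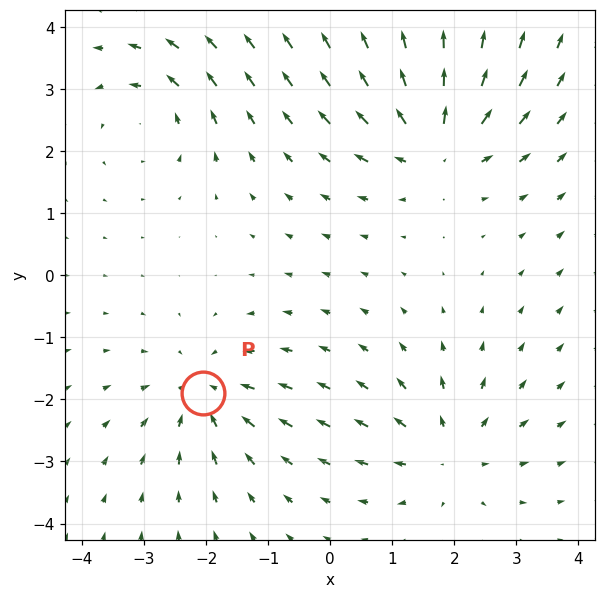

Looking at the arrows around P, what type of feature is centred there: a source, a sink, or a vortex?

sink

At P (-2.0, -1.9) the arrows converge inward. Divergence about -4, curl ≈0 — negative divergence with near-zero curl is a sink.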